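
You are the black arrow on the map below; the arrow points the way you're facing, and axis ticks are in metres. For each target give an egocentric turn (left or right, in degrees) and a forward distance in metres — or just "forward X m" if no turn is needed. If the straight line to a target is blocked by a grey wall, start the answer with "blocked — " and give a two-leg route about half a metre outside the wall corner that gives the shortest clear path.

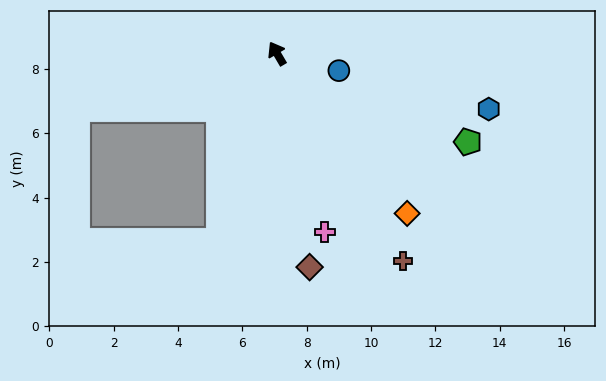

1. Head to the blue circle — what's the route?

turn right 136°, forward 2.0 m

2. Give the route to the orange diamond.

turn right 171°, forward 6.4 m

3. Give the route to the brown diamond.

turn left 158°, forward 6.7 m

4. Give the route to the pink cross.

turn left 164°, forward 5.7 m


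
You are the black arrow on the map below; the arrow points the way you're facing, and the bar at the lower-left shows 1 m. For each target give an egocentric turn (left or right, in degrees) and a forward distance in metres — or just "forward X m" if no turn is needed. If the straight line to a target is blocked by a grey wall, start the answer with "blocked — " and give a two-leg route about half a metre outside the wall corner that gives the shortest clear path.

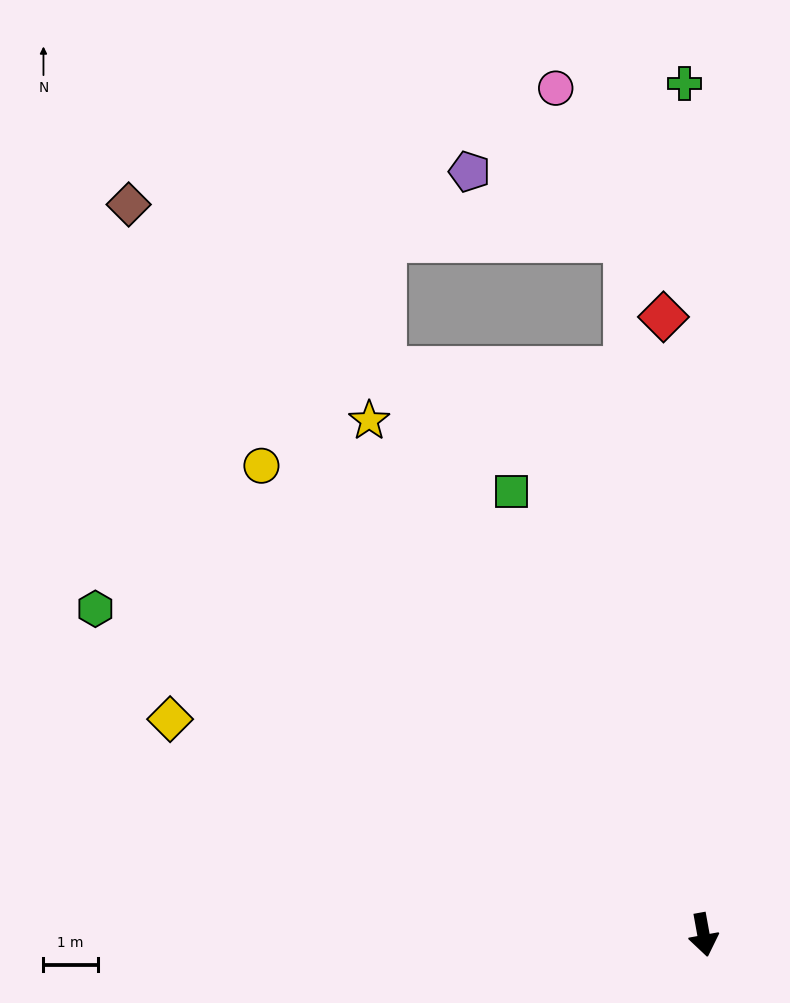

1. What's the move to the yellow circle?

turn right 147°, forward 11.9 m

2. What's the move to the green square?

turn right 167°, forward 8.9 m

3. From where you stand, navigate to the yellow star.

turn right 157°, forward 11.3 m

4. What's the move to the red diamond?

turn left 173°, forward 11.4 m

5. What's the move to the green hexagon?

turn right 128°, forward 12.7 m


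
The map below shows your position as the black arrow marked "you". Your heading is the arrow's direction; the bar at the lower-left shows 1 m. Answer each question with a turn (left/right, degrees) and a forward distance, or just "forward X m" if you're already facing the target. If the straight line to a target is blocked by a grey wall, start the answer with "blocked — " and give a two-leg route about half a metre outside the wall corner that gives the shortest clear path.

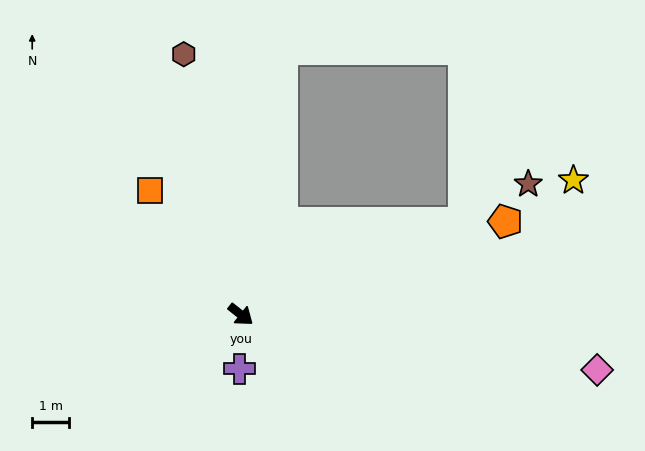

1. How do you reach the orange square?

turn left 165°, forward 4.2 m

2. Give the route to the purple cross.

turn right 53°, forward 1.5 m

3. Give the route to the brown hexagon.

turn left 141°, forward 7.2 m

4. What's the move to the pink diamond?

turn left 30°, forward 9.8 m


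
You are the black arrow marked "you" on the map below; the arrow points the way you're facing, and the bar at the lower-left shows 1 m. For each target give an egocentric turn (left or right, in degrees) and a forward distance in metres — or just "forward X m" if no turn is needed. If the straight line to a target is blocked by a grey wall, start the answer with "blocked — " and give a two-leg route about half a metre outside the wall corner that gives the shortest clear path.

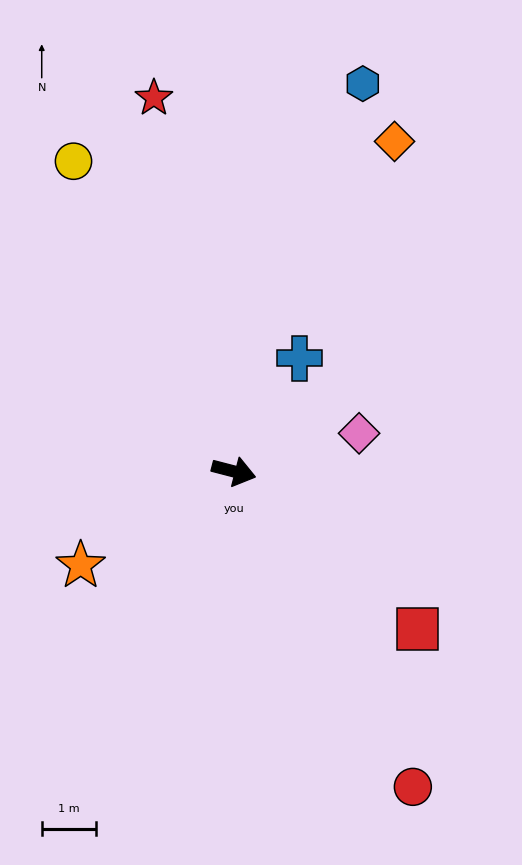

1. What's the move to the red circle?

turn right 46°, forward 6.7 m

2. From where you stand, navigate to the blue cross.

turn left 74°, forward 2.4 m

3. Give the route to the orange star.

turn right 134°, forward 3.3 m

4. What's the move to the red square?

turn right 26°, forward 4.4 m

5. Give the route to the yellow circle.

turn left 132°, forward 6.4 m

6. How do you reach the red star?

turn left 117°, forward 7.0 m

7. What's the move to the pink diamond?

turn left 31°, forward 2.4 m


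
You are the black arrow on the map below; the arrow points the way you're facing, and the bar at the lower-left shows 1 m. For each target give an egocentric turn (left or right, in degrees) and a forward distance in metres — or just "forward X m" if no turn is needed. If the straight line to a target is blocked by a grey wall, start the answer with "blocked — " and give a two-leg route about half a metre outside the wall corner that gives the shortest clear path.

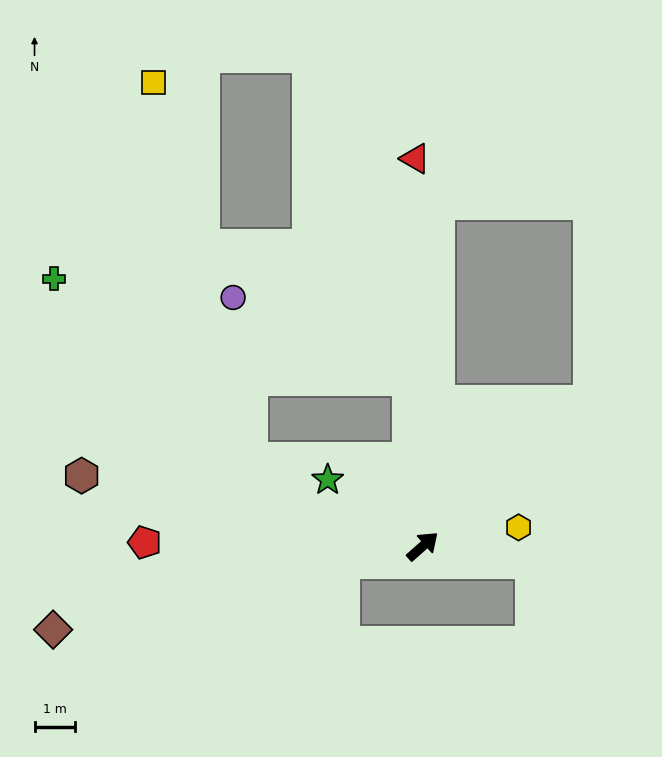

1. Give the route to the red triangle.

turn left 50°, forward 9.5 m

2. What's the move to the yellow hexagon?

turn right 31°, forward 2.4 m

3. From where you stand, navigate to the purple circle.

blocked — turn left 53°, forward 4.1 m, then turn left 61°, forward 4.7 m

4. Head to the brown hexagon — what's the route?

turn left 127°, forward 8.5 m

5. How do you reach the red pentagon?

turn left 138°, forward 6.8 m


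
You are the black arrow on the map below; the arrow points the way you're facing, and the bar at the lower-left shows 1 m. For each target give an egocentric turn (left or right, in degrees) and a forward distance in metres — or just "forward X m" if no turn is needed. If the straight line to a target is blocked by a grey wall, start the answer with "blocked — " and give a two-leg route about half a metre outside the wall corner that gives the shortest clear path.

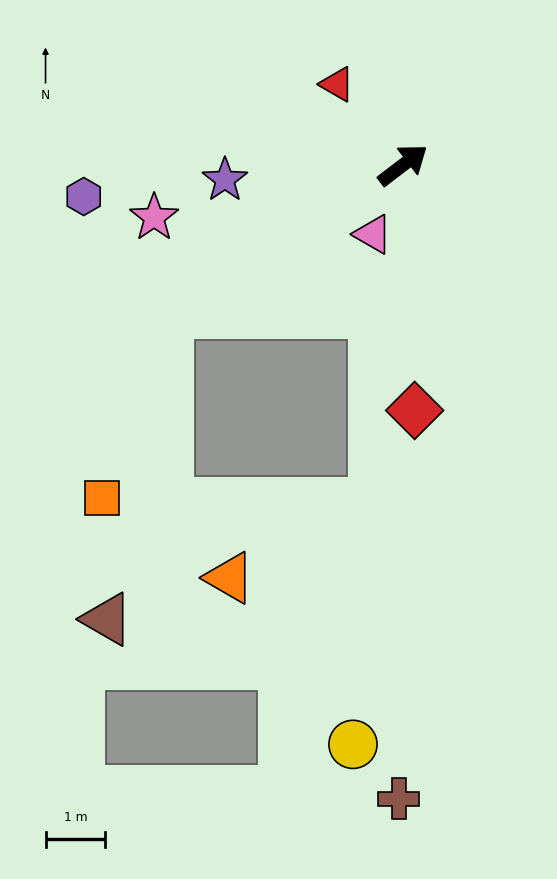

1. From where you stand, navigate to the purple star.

turn left 147°, forward 3.0 m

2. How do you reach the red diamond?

turn right 125°, forward 4.1 m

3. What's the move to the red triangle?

turn left 92°, forward 1.7 m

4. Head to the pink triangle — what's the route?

turn right 151°, forward 1.3 m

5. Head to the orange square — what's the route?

blocked — turn left 175°, forward 4.7 m, then turn left 38°, forward 3.3 m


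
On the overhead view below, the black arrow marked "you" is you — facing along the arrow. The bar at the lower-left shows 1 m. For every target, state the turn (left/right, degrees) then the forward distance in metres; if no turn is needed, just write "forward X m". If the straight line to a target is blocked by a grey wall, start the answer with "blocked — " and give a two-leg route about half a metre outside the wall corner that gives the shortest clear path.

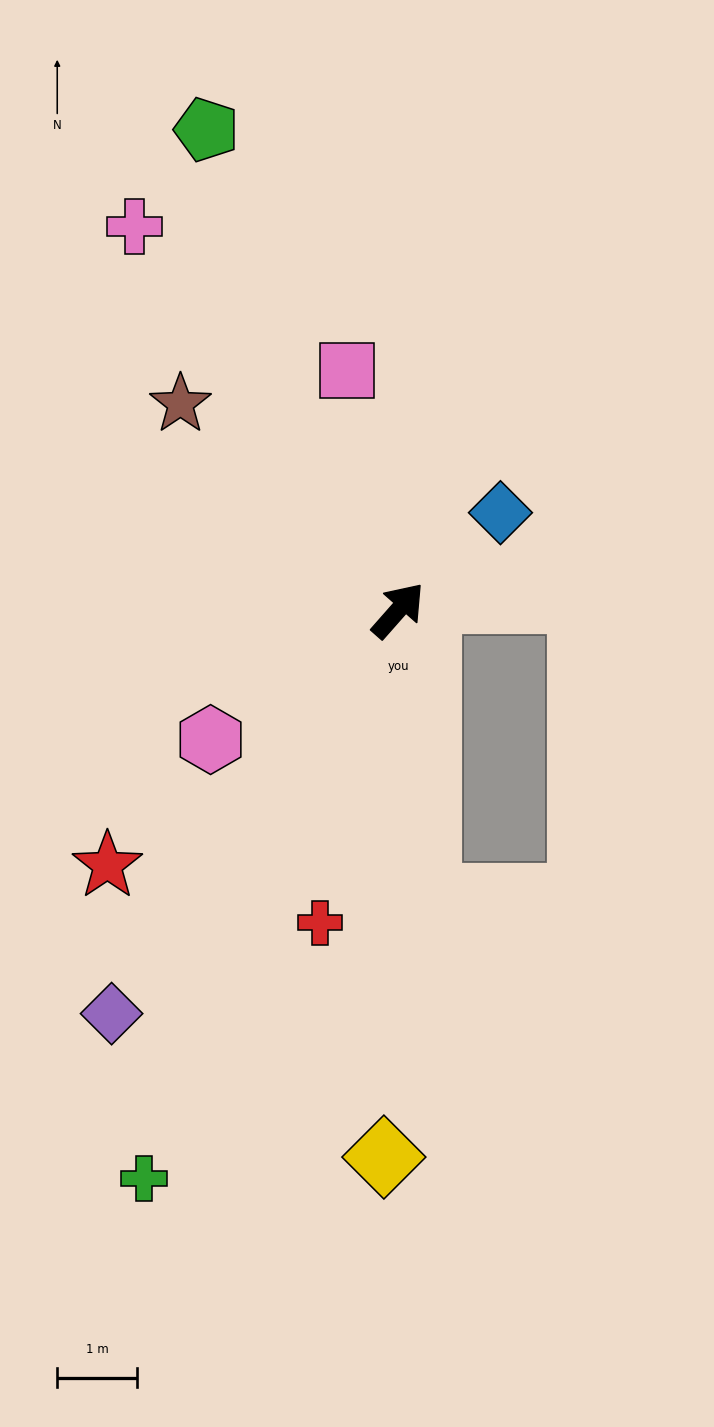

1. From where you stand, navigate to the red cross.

turn right 153°, forward 4.0 m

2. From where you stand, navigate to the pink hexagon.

turn left 166°, forward 2.9 m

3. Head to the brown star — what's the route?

turn left 88°, forward 3.8 m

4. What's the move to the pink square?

turn left 53°, forward 3.1 m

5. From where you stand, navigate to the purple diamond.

turn right 174°, forward 6.2 m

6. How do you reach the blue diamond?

turn right 5°, forward 1.8 m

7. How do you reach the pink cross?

turn left 76°, forward 5.8 m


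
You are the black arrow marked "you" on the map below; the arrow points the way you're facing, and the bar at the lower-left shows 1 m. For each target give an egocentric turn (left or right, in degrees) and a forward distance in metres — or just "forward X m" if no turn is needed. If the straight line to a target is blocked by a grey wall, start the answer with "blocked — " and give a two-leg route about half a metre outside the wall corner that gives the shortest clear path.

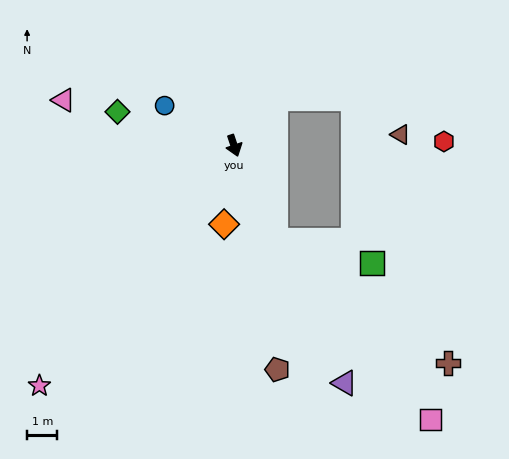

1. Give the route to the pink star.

turn right 58°, forward 10.2 m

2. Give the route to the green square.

blocked — turn left 5°, forward 3.4 m, then turn left 53°, forward 3.3 m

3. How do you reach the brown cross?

blocked — turn left 5°, forward 3.4 m, then turn left 31°, forward 7.0 m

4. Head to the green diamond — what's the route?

turn right 125°, forward 4.0 m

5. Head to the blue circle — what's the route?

turn right 138°, forward 2.6 m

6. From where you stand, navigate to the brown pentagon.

turn right 8°, forward 7.5 m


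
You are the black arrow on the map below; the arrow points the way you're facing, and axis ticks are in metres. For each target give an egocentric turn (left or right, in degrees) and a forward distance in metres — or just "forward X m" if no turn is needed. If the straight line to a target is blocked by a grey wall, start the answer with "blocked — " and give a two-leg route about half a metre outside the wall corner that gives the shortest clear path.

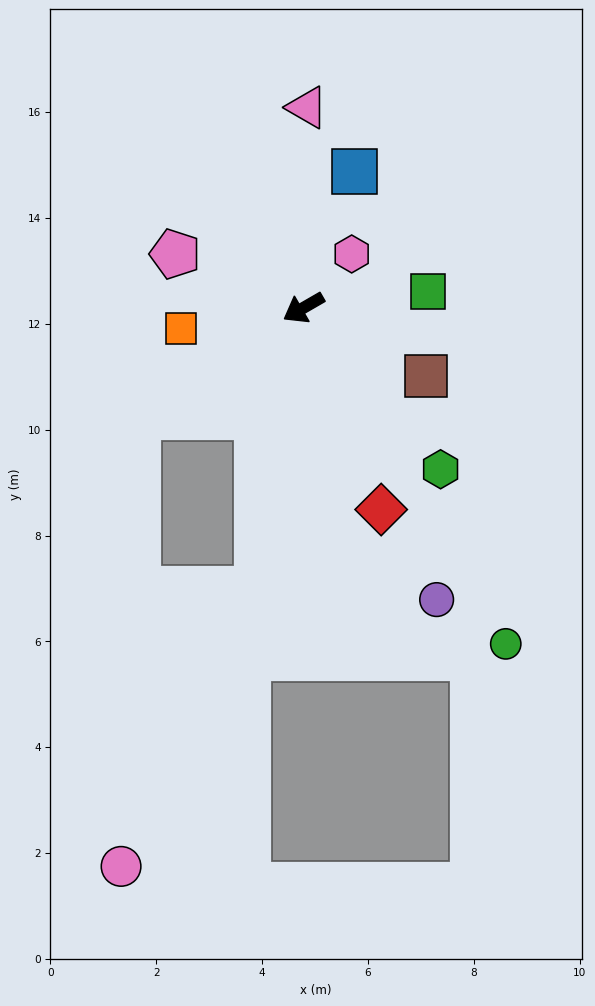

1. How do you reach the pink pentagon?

turn right 53°, forward 2.6 m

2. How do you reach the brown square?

turn left 121°, forward 2.6 m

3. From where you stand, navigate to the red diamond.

turn left 81°, forward 4.1 m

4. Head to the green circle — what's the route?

turn left 91°, forward 7.4 m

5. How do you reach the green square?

turn left 158°, forward 2.4 m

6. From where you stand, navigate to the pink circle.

blocked — turn left 51°, forward 5.4 m, then turn right 17°, forward 5.8 m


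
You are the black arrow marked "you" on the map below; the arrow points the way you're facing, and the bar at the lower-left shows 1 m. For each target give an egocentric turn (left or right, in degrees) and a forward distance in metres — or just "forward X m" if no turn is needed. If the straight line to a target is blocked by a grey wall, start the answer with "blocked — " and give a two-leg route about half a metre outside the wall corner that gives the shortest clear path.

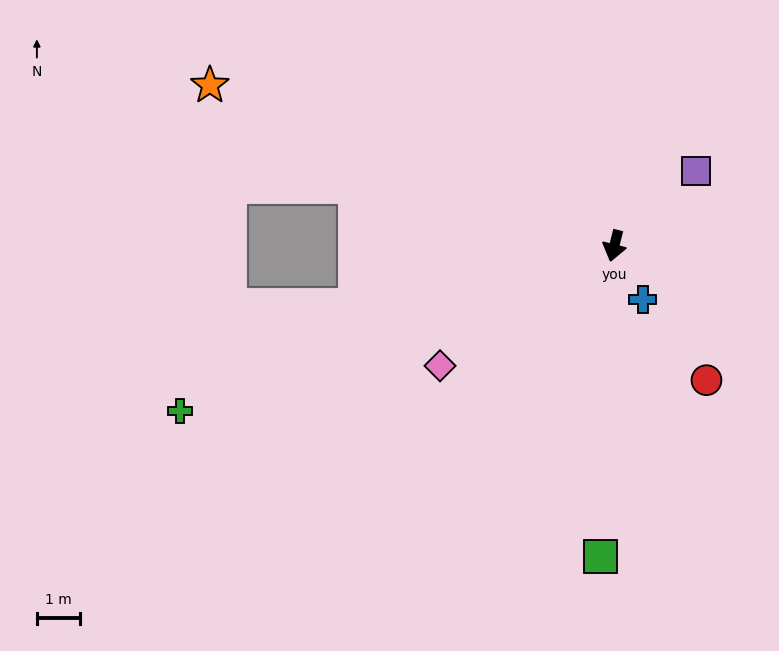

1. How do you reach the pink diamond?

turn right 41°, forward 4.9 m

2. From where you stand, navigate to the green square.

turn left 12°, forward 7.2 m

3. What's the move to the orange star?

turn right 98°, forward 10.1 m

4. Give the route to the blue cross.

turn left 42°, forward 1.4 m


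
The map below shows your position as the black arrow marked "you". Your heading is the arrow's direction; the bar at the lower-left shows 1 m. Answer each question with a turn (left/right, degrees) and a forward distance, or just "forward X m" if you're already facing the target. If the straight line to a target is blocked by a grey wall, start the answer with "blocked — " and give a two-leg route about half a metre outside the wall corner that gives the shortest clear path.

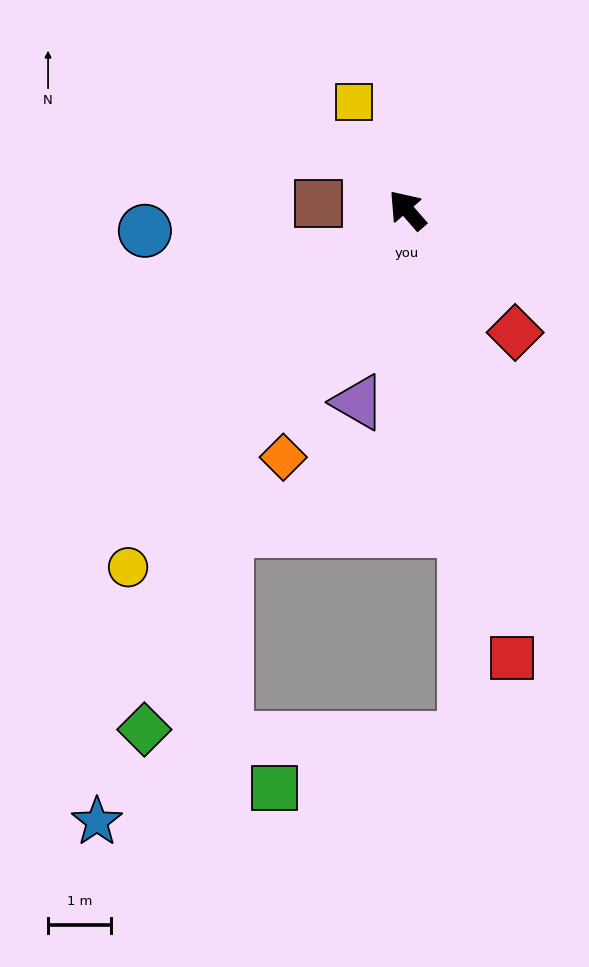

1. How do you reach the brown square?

turn left 45°, forward 1.4 m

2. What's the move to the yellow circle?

turn left 101°, forward 7.2 m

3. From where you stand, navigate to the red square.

turn left 152°, forward 7.3 m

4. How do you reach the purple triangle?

turn left 125°, forward 3.2 m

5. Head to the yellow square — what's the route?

turn right 15°, forward 1.9 m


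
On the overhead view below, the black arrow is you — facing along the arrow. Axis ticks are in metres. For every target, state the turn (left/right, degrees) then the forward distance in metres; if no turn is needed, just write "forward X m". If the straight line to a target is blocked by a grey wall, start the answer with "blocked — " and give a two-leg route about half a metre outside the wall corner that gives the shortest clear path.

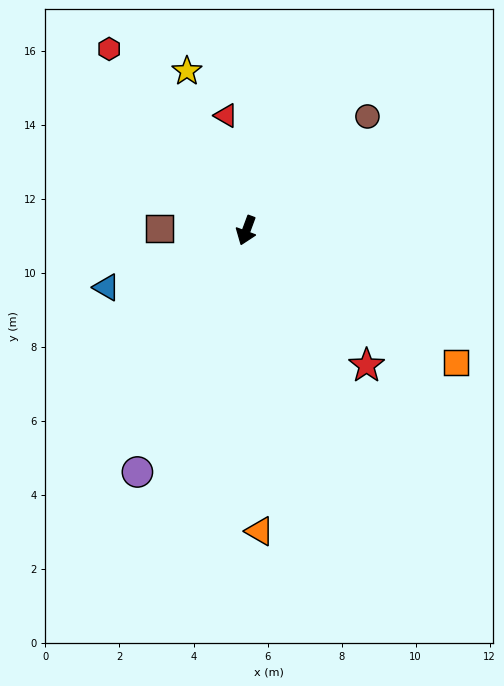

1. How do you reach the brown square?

turn right 71°, forward 2.3 m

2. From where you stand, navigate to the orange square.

turn left 78°, forward 6.7 m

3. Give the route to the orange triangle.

turn left 23°, forward 8.1 m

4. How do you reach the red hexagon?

turn right 123°, forward 6.1 m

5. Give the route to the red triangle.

turn right 150°, forward 3.2 m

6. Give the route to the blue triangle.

turn right 48°, forward 4.1 m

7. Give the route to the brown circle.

turn left 154°, forward 4.5 m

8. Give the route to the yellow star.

turn right 139°, forward 4.6 m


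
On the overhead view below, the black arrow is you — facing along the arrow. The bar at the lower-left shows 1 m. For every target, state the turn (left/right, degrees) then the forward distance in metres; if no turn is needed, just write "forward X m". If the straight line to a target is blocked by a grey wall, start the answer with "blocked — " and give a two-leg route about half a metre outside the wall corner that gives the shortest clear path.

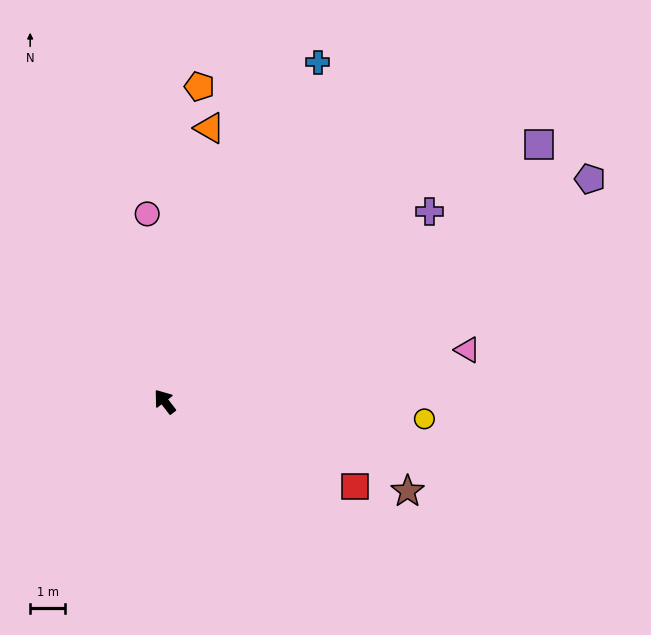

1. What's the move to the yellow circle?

turn right 131°, forward 7.4 m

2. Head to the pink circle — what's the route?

turn right 32°, forward 5.4 m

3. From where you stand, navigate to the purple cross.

turn right 92°, forward 9.3 m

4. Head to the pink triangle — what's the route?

turn right 118°, forward 8.8 m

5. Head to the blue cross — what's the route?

turn right 62°, forward 10.7 m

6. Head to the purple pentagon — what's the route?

turn right 100°, forward 13.7 m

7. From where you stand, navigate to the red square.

turn right 152°, forward 6.0 m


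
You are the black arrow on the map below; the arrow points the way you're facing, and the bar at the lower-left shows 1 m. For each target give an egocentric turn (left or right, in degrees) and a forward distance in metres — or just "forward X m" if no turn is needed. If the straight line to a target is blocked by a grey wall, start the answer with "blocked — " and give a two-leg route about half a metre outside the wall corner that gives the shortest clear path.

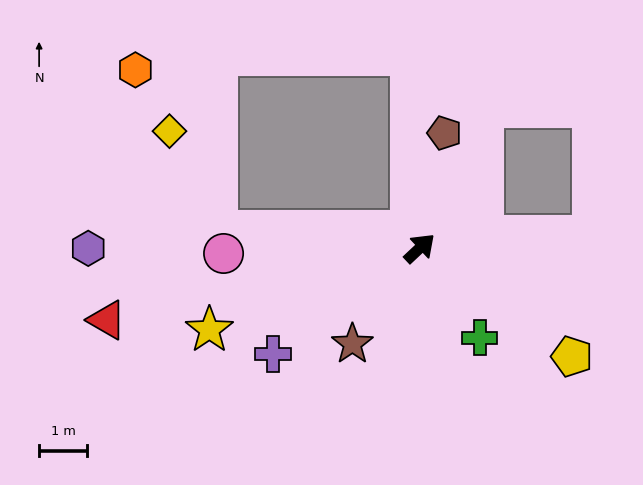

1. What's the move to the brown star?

turn right 168°, forward 2.4 m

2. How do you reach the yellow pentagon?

turn right 79°, forward 3.9 m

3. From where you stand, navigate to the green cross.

turn right 99°, forward 2.3 m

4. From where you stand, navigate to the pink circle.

turn left 138°, forward 4.1 m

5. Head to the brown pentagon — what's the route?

turn left 35°, forward 2.5 m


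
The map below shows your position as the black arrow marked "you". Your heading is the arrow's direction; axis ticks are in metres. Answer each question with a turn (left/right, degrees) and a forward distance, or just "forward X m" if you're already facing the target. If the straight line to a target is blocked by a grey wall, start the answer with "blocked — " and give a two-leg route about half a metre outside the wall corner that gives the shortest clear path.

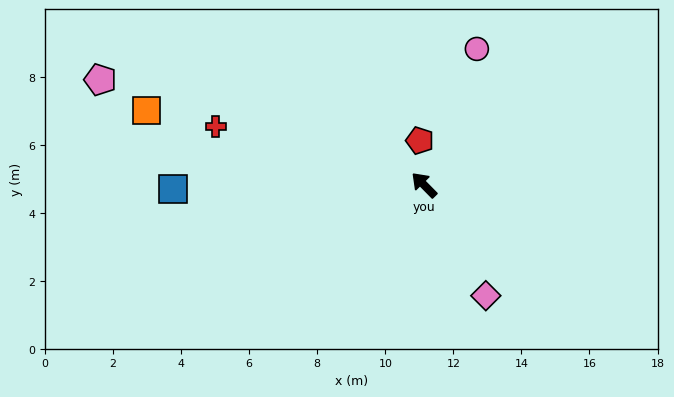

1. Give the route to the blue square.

turn left 46°, forward 7.4 m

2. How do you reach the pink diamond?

turn left 165°, forward 3.7 m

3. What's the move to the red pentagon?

turn right 39°, forward 1.3 m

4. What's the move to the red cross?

turn left 30°, forward 6.4 m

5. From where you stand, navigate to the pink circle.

turn right 66°, forward 4.3 m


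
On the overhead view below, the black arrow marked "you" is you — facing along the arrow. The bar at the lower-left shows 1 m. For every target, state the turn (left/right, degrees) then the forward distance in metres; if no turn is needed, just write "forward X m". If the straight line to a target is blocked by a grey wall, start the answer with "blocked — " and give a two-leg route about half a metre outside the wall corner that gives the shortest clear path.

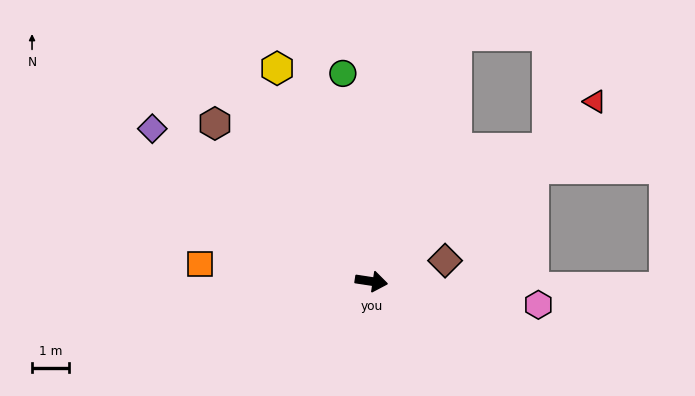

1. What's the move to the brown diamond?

turn left 24°, forward 2.1 m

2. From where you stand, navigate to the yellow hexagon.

turn left 122°, forward 6.3 m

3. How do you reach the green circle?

turn left 106°, forward 5.6 m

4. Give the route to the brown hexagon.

turn left 143°, forward 6.0 m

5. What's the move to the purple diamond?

turn left 154°, forward 7.2 m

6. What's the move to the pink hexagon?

forward 4.5 m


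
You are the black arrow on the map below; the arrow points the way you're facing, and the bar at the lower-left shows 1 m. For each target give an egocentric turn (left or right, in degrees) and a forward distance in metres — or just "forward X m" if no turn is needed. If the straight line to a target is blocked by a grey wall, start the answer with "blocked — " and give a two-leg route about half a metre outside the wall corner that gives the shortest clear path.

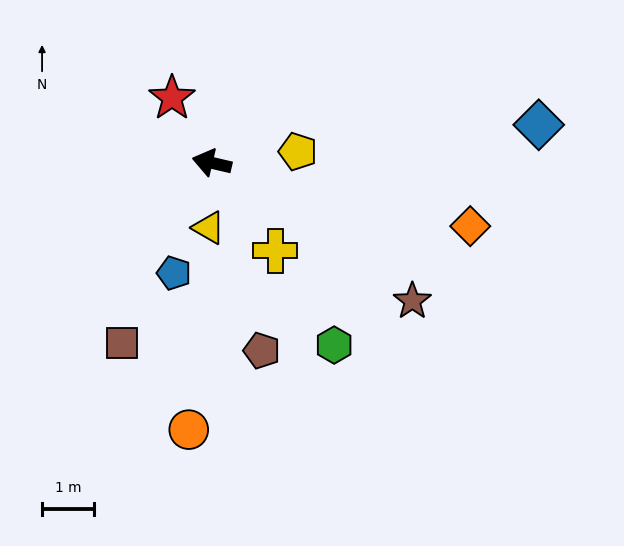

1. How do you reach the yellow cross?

turn left 139°, forward 2.1 m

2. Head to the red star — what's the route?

turn right 45°, forward 1.5 m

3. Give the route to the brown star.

turn left 159°, forward 4.7 m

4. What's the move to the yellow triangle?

turn left 100°, forward 1.3 m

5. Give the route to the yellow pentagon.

turn right 159°, forward 1.7 m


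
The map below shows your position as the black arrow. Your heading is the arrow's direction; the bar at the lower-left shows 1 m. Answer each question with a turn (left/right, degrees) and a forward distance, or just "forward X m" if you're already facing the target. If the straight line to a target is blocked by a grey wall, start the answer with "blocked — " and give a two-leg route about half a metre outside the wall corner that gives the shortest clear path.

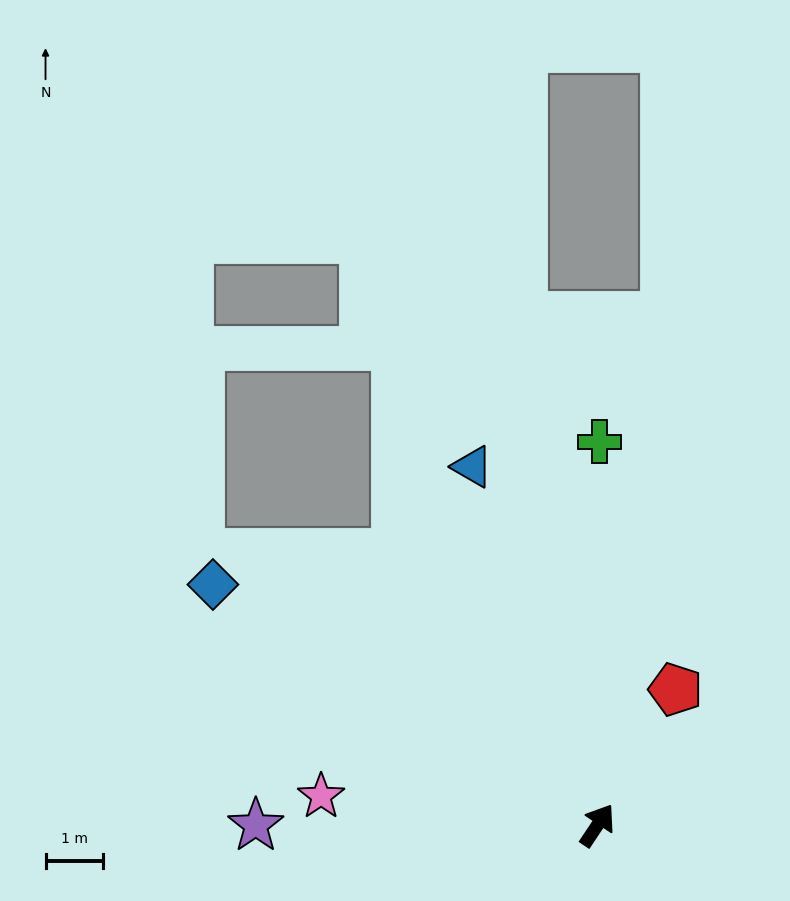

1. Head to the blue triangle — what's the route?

turn left 53°, forward 6.6 m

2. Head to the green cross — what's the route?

turn left 33°, forward 6.7 m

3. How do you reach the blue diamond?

turn left 92°, forward 7.9 m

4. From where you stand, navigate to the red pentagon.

turn left 4°, forward 2.7 m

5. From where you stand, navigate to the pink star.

turn left 118°, forward 4.9 m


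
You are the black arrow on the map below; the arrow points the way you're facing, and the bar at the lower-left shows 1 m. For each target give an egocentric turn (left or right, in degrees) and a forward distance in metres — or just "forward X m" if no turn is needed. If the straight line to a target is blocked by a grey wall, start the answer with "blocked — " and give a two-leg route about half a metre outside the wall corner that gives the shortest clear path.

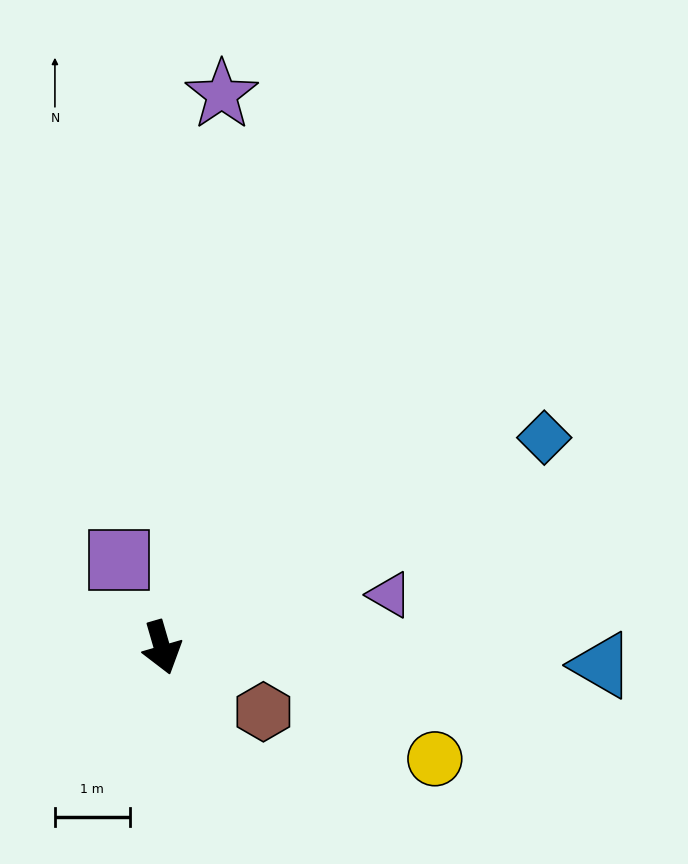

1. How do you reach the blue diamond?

turn left 103°, forward 5.8 m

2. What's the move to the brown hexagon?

turn left 41°, forward 1.6 m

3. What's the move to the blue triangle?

turn left 72°, forward 5.9 m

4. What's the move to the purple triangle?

turn left 87°, forward 3.1 m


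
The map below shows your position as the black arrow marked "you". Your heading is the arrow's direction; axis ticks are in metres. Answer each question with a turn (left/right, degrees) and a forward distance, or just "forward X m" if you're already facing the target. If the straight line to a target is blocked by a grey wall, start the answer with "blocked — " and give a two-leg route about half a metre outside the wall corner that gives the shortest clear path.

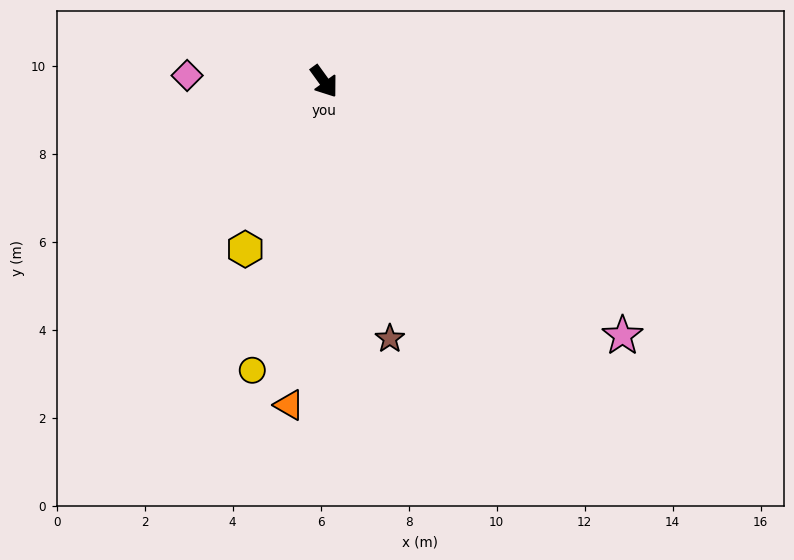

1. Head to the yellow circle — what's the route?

turn right 50°, forward 6.8 m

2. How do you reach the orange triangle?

turn right 42°, forward 7.4 m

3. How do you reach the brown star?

turn right 22°, forward 6.0 m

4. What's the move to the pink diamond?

turn right 128°, forward 3.1 m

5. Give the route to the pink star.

turn left 14°, forward 8.9 m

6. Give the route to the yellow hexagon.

turn right 61°, forward 4.2 m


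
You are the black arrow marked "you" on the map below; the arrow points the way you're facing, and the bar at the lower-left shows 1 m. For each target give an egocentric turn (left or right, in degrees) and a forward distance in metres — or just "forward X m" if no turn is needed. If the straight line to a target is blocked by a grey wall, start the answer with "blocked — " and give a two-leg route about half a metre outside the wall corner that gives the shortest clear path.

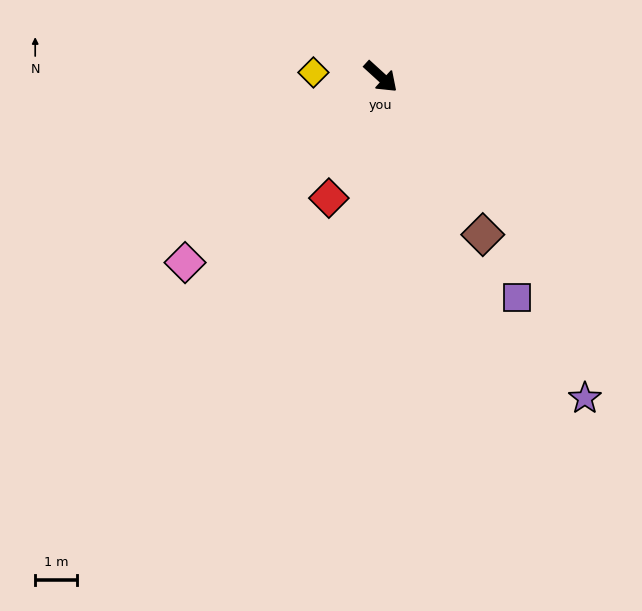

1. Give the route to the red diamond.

turn right 71°, forward 3.2 m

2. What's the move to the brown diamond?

turn right 15°, forward 4.5 m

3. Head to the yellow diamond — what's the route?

turn right 141°, forward 1.6 m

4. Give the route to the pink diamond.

turn right 94°, forward 6.5 m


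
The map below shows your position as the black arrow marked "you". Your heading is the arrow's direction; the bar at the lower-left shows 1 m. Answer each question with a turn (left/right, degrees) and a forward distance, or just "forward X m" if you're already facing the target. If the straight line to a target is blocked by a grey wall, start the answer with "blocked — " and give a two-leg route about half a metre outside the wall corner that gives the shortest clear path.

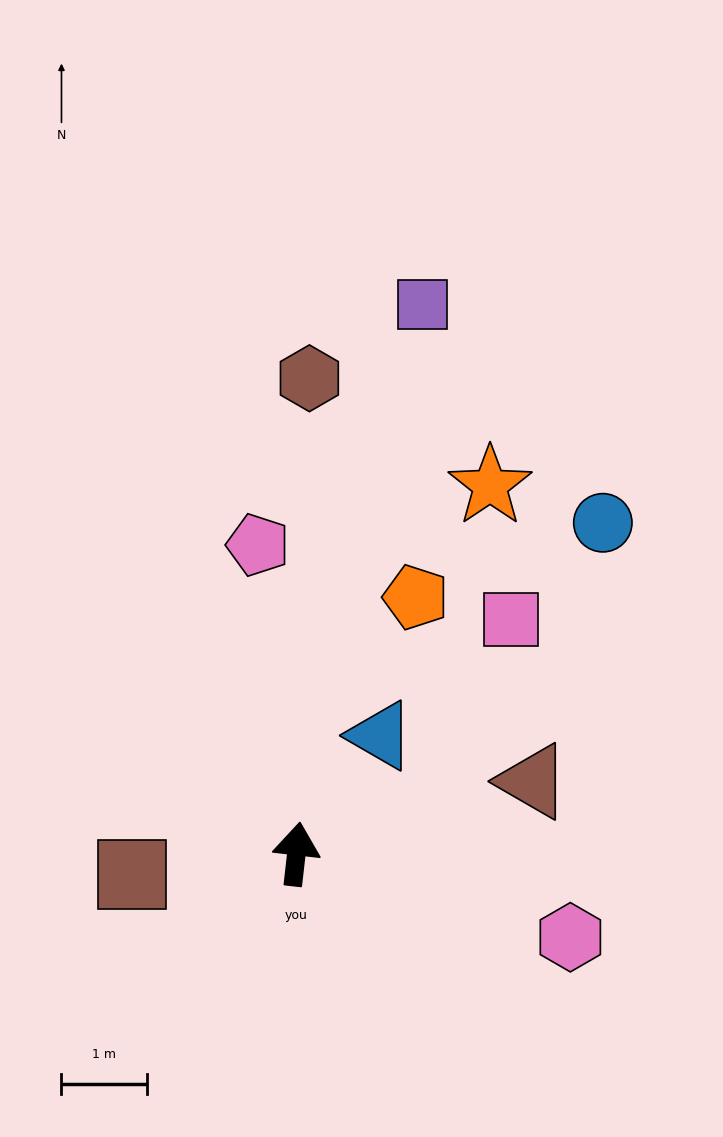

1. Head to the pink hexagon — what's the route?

turn right 100°, forward 3.3 m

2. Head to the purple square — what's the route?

turn right 7°, forward 6.6 m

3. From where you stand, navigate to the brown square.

turn left 104°, forward 1.9 m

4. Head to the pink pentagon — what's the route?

turn left 14°, forward 3.6 m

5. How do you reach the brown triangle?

turn right 66°, forward 2.9 m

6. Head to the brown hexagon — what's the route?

turn left 5°, forward 5.5 m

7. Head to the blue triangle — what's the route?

turn right 29°, forward 1.7 m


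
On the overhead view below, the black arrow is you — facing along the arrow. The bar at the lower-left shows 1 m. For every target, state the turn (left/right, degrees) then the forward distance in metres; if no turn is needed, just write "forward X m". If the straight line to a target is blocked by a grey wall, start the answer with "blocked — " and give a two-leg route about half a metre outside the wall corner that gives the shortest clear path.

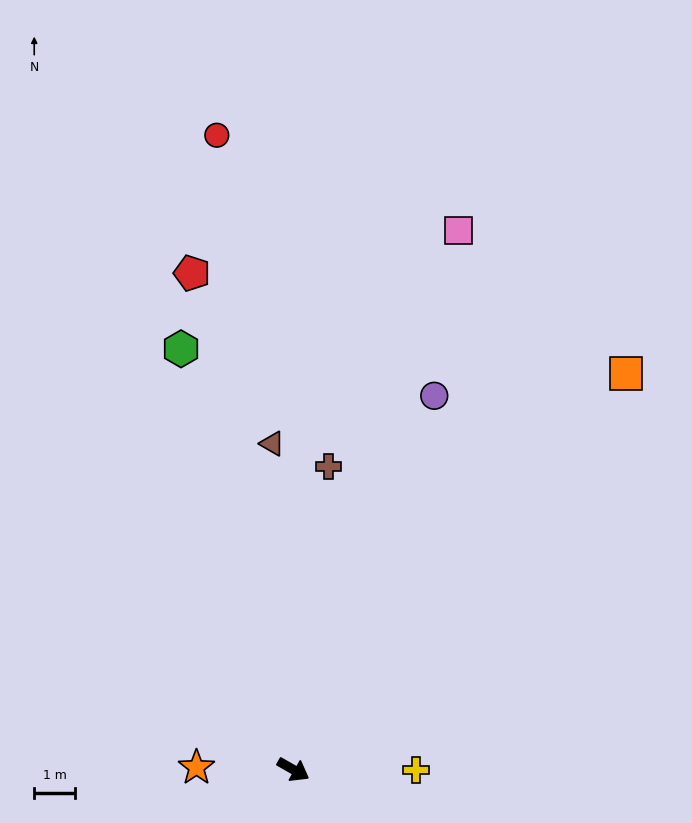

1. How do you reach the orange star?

turn right 152°, forward 2.4 m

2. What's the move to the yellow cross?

turn left 29°, forward 3.0 m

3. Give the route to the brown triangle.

turn left 123°, forward 8.1 m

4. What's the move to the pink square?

turn left 103°, forward 13.9 m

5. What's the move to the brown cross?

turn left 113°, forward 7.5 m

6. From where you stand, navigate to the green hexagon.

turn left 135°, forward 10.7 m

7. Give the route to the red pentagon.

turn left 131°, forward 12.5 m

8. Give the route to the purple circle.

turn left 99°, forward 9.9 m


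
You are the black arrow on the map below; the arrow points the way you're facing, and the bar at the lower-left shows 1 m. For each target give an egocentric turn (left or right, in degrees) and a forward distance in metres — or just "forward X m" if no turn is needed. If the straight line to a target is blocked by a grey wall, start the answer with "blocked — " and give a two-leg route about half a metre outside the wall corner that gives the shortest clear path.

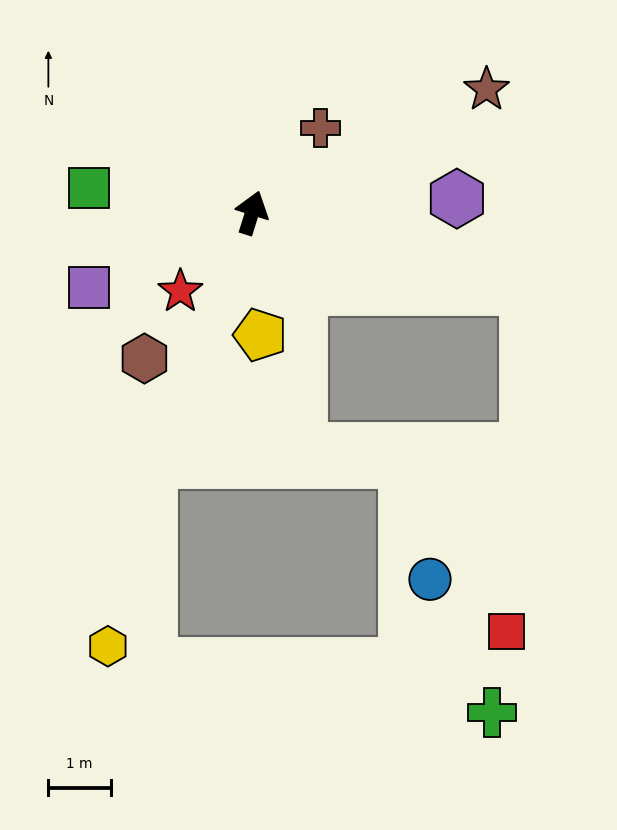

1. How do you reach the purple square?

turn left 132°, forward 2.9 m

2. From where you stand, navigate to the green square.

turn left 99°, forward 2.6 m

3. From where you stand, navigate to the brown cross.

turn right 22°, forward 1.7 m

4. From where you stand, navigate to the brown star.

turn right 45°, forward 4.2 m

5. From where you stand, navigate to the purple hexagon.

turn right 69°, forward 3.3 m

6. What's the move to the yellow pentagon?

turn right 159°, forward 2.0 m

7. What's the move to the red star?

turn left 155°, forward 1.7 m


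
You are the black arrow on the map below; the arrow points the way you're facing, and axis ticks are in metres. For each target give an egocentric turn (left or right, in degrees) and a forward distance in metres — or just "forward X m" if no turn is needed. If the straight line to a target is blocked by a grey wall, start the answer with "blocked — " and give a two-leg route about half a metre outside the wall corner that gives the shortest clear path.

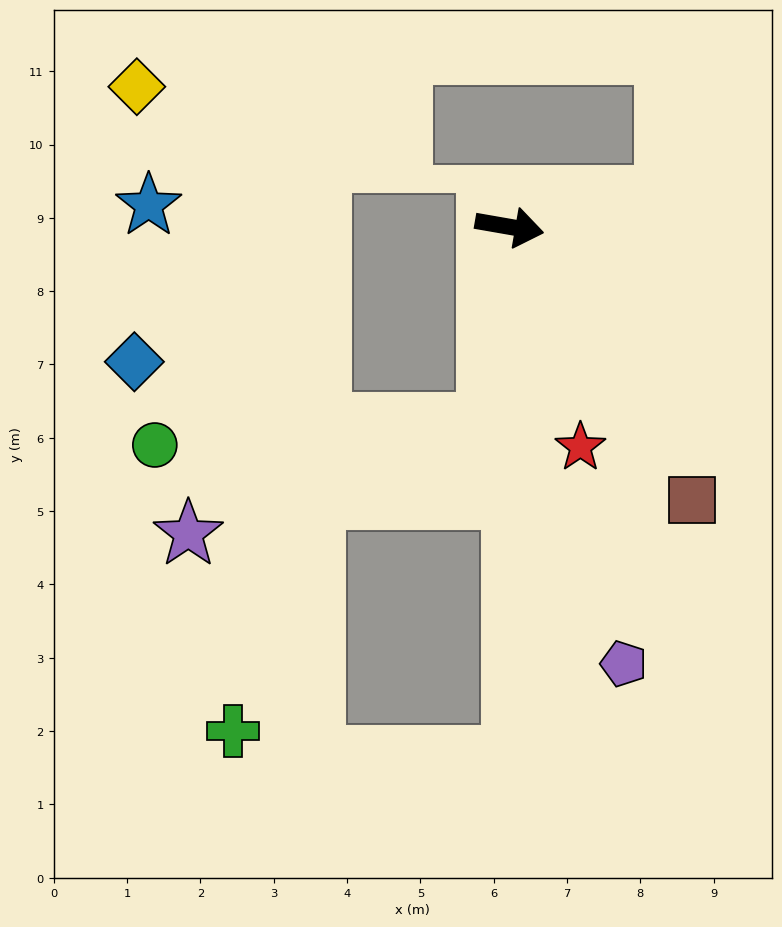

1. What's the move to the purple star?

blocked — turn right 86°, forward 2.7 m, then turn right 64°, forward 4.4 m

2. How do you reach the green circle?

blocked — turn right 86°, forward 2.7 m, then turn right 81°, forward 4.6 m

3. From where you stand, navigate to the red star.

turn right 62°, forward 3.2 m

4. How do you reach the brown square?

turn right 46°, forward 4.5 m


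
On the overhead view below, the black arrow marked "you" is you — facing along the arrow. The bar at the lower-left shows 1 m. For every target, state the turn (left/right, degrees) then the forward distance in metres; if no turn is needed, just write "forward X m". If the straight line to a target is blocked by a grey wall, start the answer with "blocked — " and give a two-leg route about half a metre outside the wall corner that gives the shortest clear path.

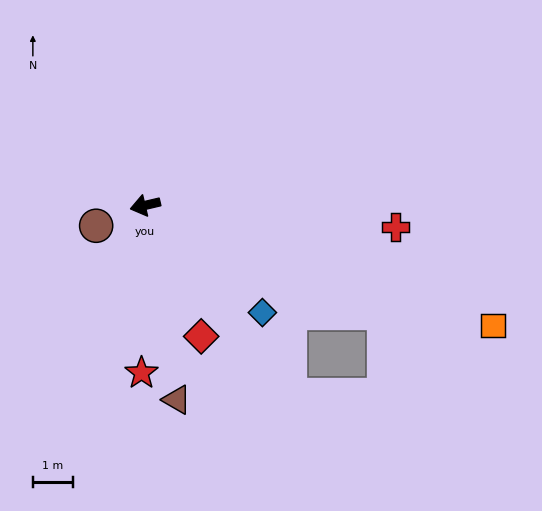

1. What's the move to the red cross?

turn left 162°, forward 6.3 m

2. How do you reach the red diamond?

turn left 100°, forward 3.6 m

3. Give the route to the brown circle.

turn left 9°, forward 1.3 m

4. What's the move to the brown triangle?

turn left 86°, forward 4.9 m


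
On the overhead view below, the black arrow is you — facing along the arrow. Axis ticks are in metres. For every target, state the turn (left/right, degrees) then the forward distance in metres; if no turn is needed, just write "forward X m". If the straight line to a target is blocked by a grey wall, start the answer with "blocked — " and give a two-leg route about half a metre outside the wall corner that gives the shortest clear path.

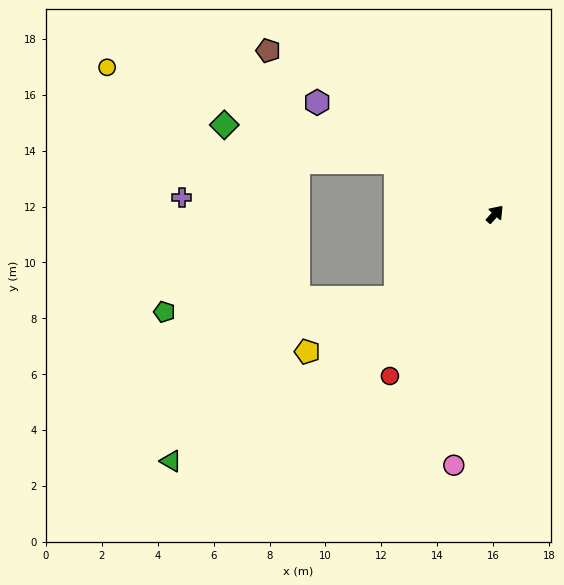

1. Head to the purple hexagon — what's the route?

turn left 100°, forward 7.5 m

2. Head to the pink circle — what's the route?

turn right 147°, forward 9.1 m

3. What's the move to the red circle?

turn right 171°, forward 6.9 m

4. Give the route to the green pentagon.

blocked — turn left 172°, forward 4.6 m, then turn right 36°, forward 8.3 m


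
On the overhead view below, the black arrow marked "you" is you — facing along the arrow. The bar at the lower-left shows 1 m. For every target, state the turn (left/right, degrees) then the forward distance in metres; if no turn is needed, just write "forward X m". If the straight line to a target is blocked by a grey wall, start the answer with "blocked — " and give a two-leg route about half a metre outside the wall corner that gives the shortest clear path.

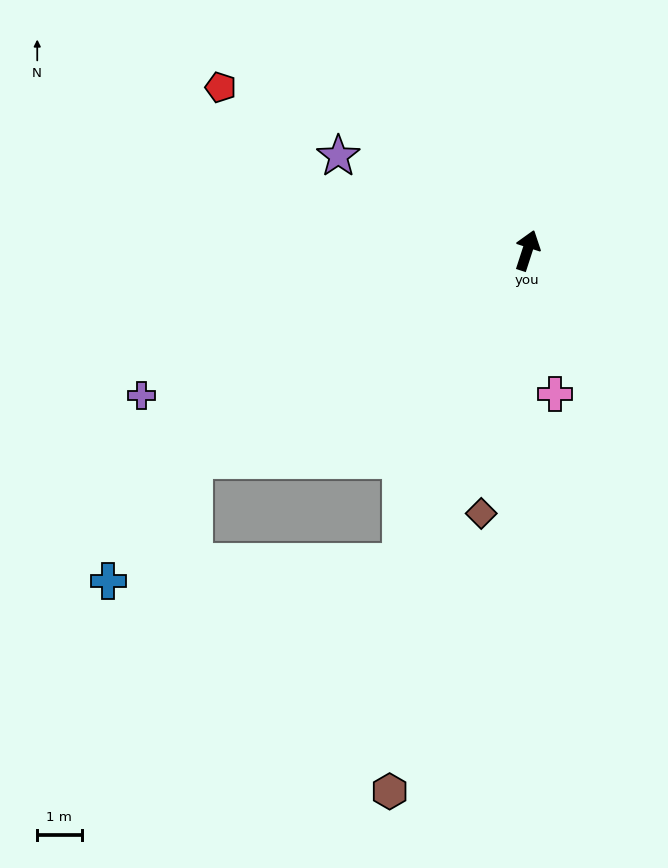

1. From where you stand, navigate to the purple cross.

turn left 129°, forward 9.3 m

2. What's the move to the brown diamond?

turn right 172°, forward 6.0 m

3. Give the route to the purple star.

turn left 81°, forward 4.8 m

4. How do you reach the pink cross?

turn right 151°, forward 3.3 m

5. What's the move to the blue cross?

blocked — turn left 140°, forward 8.9 m, then turn left 23°, forward 3.3 m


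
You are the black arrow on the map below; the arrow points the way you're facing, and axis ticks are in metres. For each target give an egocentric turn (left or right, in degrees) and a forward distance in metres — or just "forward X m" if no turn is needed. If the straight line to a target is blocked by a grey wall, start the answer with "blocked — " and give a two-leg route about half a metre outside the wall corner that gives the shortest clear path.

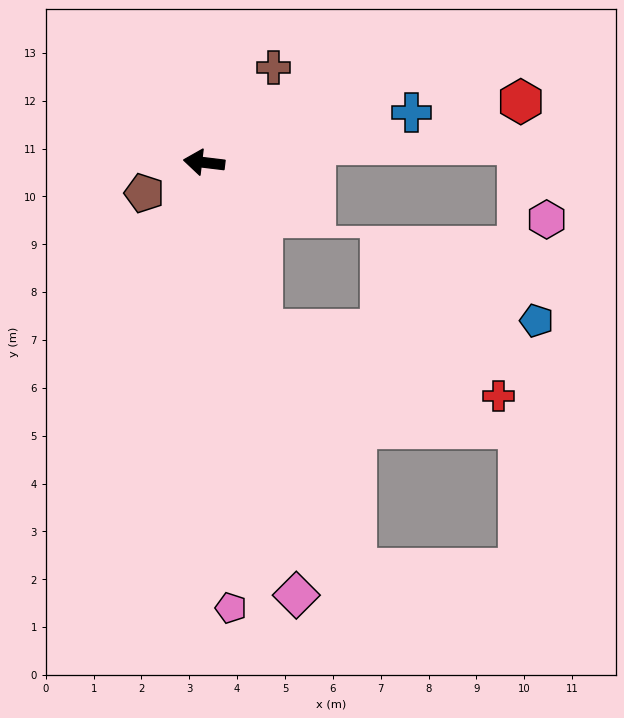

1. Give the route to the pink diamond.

turn left 109°, forward 9.2 m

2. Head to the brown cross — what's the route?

turn right 119°, forward 2.5 m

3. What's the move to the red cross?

blocked — turn left 116°, forward 3.7 m, then turn left 55°, forward 5.1 m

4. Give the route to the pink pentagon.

turn left 100°, forward 9.3 m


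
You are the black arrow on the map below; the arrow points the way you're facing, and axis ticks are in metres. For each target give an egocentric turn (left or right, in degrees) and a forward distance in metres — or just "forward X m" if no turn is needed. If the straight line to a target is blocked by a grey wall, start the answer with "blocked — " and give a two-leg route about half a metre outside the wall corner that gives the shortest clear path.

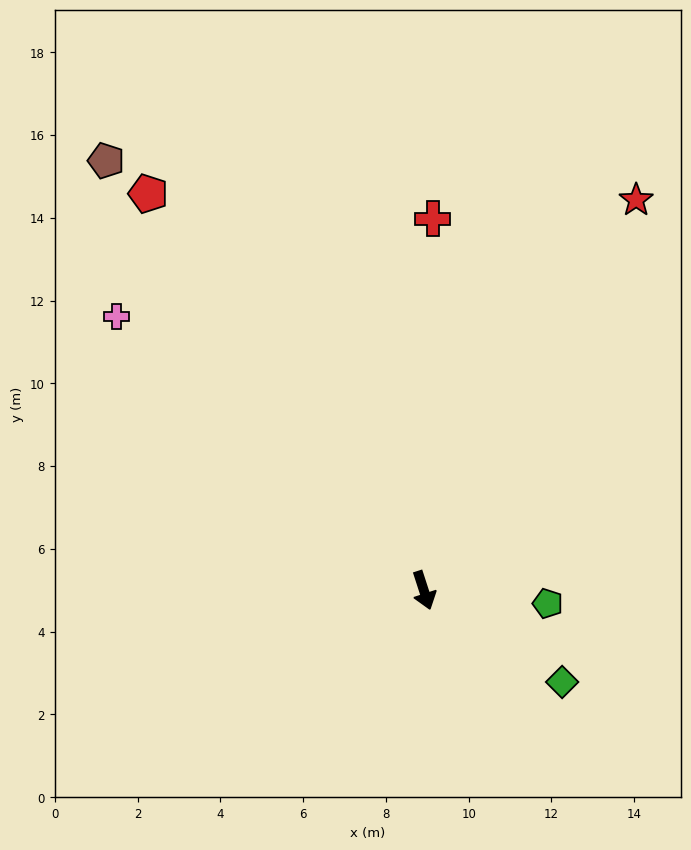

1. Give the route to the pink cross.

turn right 150°, forward 9.9 m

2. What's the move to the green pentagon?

turn left 66°, forward 3.0 m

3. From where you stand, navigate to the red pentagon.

turn right 163°, forward 11.7 m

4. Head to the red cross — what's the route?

turn left 161°, forward 9.0 m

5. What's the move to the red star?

turn left 134°, forward 10.7 m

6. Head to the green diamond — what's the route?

turn left 39°, forward 4.0 m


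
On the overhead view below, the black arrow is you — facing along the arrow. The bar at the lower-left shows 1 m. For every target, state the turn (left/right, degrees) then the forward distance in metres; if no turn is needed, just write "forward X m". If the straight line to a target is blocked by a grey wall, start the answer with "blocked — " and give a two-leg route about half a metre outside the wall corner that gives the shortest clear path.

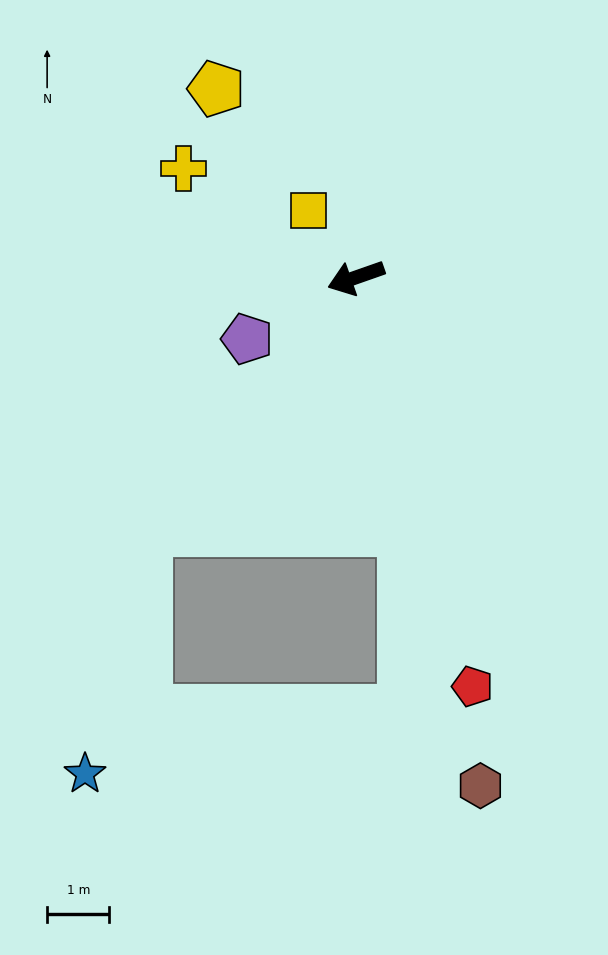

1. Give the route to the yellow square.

turn right 74°, forward 1.3 m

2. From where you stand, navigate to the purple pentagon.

turn left 10°, forward 2.0 m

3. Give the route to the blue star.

blocked — turn left 31°, forward 5.3 m, then turn left 26°, forward 4.0 m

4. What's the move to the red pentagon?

turn left 87°, forward 6.8 m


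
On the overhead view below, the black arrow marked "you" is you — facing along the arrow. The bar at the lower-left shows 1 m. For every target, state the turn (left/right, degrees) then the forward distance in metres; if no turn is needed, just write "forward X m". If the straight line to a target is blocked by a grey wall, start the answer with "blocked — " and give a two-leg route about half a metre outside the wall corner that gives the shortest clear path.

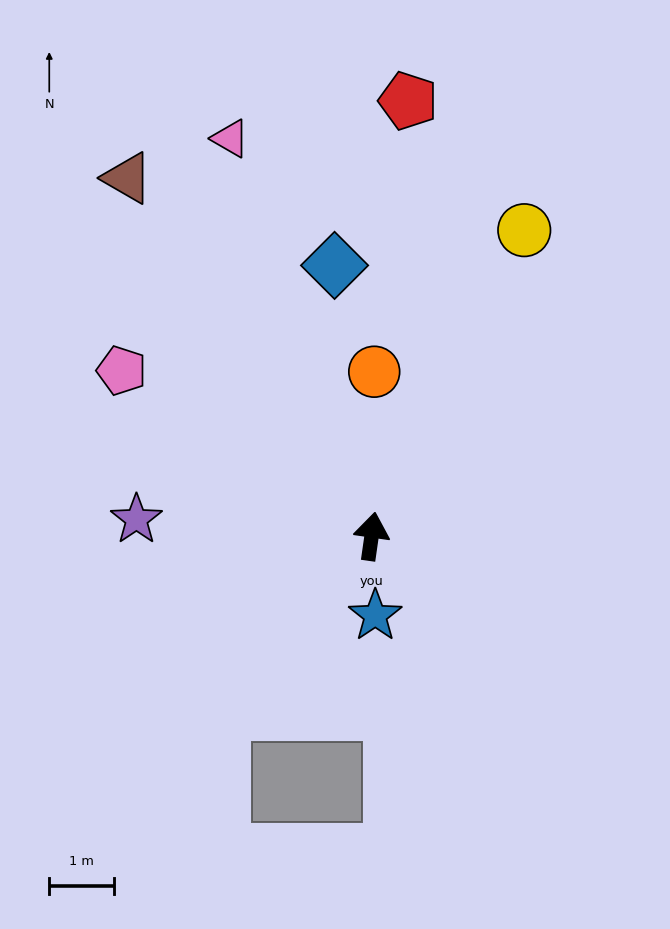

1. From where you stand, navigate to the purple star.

turn left 94°, forward 3.6 m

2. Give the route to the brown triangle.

turn left 42°, forward 6.7 m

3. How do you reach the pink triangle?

turn left 28°, forward 6.5 m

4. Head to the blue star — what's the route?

turn right 169°, forward 1.2 m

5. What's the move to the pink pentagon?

turn left 65°, forward 4.6 m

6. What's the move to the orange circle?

turn left 7°, forward 2.5 m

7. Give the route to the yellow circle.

turn right 18°, forward 5.3 m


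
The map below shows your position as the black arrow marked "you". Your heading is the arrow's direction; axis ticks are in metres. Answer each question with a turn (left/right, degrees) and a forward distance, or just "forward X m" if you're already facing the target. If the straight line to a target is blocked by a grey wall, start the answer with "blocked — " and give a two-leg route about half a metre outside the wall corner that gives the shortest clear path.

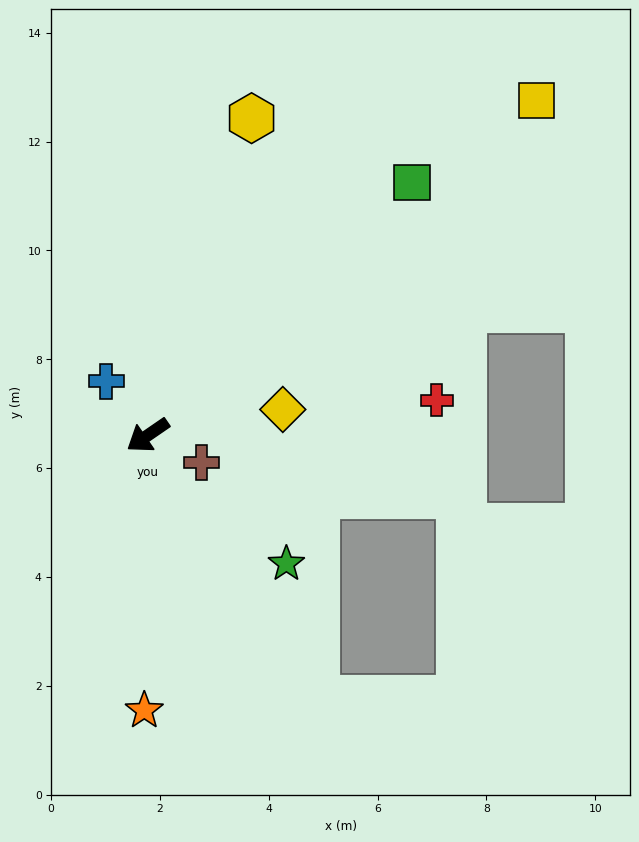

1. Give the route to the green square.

turn right 171°, forward 6.7 m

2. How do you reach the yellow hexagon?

turn right 143°, forward 6.1 m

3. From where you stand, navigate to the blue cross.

turn right 87°, forward 1.3 m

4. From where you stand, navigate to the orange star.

turn left 55°, forward 5.1 m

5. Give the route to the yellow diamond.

turn left 156°, forward 2.5 m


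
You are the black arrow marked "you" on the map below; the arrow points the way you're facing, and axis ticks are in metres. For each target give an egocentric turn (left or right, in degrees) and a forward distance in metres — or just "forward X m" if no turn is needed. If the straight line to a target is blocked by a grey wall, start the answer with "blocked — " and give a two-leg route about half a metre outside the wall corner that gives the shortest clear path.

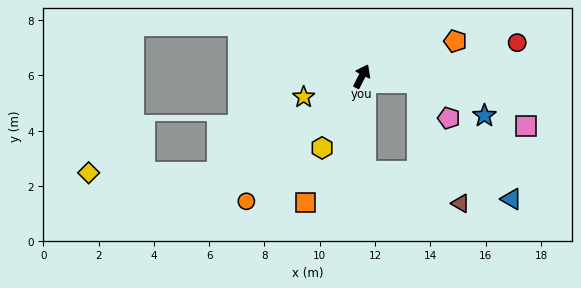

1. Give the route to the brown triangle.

blocked — turn right 68°, forward 2.0 m, then turn right 65°, forward 4.7 m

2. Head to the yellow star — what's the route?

turn left 137°, forward 2.2 m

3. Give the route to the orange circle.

turn left 164°, forward 6.2 m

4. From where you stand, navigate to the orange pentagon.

turn right 42°, forward 3.6 m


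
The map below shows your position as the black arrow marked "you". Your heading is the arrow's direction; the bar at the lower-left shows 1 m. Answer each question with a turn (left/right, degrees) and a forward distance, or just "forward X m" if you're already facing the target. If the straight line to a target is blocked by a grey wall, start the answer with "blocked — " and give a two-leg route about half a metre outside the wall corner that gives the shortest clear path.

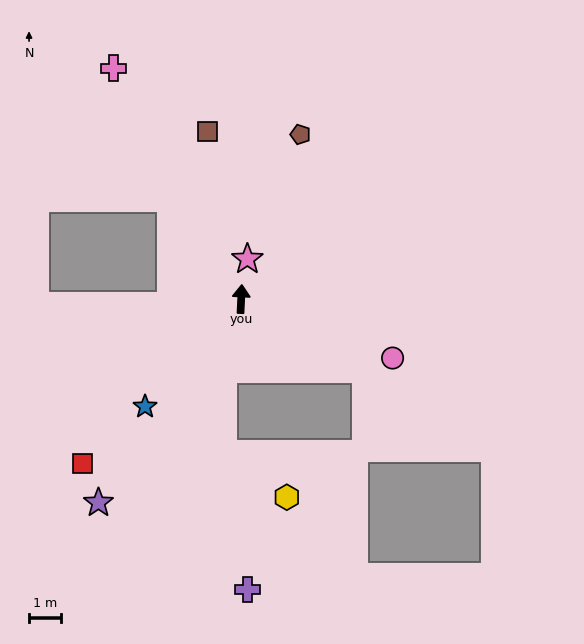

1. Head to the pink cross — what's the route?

turn left 32°, forward 8.4 m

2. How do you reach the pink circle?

turn right 109°, forward 5.1 m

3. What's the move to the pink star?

turn right 6°, forward 1.3 m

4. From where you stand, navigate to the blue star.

turn left 141°, forward 4.6 m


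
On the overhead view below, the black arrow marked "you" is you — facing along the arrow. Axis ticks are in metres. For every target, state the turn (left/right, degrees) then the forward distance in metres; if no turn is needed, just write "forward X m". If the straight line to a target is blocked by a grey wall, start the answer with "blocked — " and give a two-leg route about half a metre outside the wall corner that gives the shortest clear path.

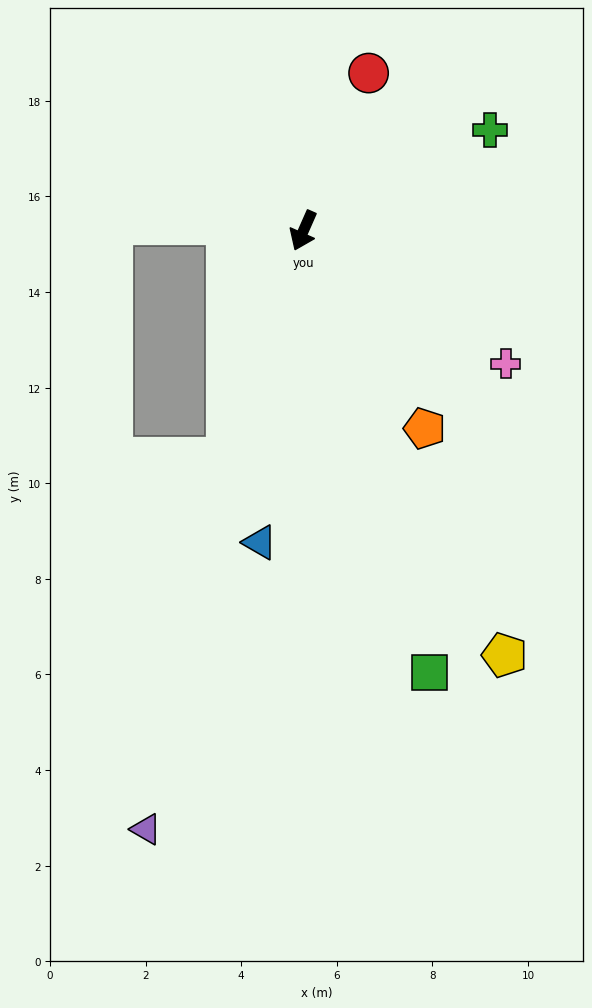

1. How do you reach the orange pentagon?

turn left 55°, forward 4.9 m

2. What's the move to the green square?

turn left 40°, forward 9.6 m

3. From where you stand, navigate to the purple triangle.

turn left 9°, forward 12.9 m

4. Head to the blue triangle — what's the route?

turn left 16°, forward 6.6 m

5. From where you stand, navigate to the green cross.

turn left 142°, forward 4.4 m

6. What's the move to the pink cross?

turn left 81°, forward 5.1 m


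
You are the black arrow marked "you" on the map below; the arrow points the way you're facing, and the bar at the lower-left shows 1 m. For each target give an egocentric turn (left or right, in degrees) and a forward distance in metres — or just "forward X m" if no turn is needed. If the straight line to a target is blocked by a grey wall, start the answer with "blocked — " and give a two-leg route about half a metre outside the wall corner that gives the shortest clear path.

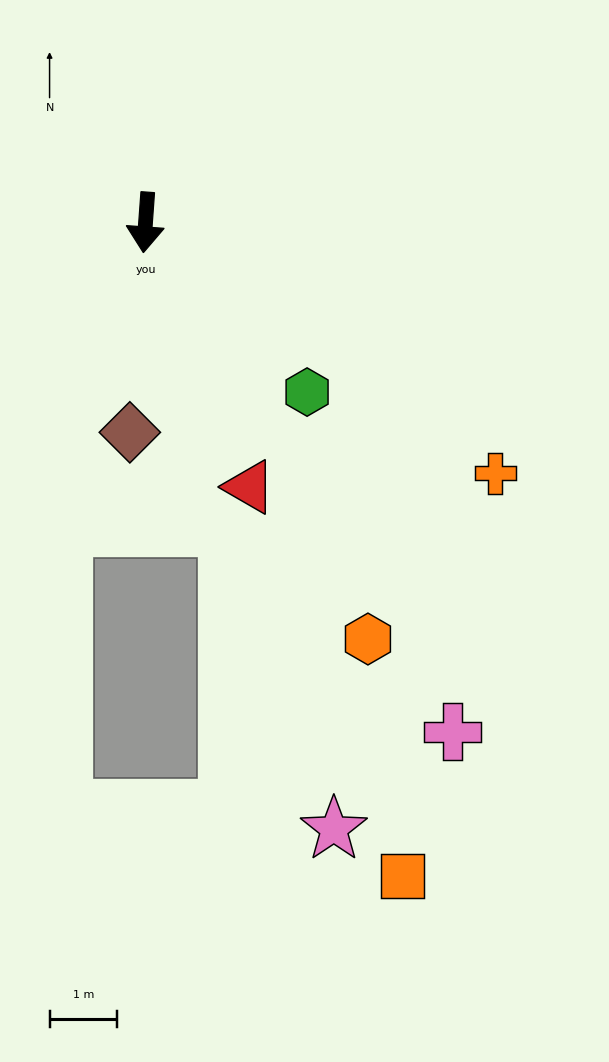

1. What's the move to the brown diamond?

forward 3.1 m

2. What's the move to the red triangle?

turn left 26°, forward 4.2 m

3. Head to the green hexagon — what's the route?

turn left 48°, forward 3.5 m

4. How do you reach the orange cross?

turn left 58°, forward 6.4 m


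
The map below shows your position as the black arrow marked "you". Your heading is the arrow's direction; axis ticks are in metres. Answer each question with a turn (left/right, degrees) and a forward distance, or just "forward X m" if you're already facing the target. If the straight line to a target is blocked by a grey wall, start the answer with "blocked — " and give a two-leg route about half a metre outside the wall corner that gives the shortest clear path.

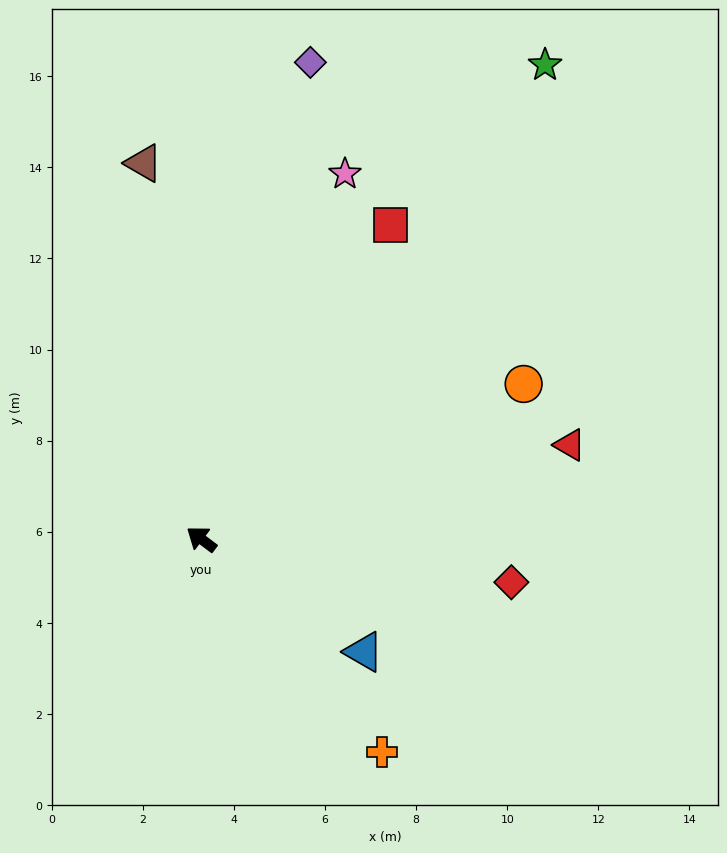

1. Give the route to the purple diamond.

turn right 66°, forward 10.7 m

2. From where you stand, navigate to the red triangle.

turn right 129°, forward 8.3 m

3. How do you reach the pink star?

turn right 75°, forward 8.6 m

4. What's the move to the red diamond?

turn right 151°, forward 6.9 m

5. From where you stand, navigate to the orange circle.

turn right 117°, forward 7.9 m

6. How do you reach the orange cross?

turn left 167°, forward 6.1 m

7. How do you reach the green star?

turn right 89°, forward 12.9 m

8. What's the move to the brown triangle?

turn right 44°, forward 8.3 m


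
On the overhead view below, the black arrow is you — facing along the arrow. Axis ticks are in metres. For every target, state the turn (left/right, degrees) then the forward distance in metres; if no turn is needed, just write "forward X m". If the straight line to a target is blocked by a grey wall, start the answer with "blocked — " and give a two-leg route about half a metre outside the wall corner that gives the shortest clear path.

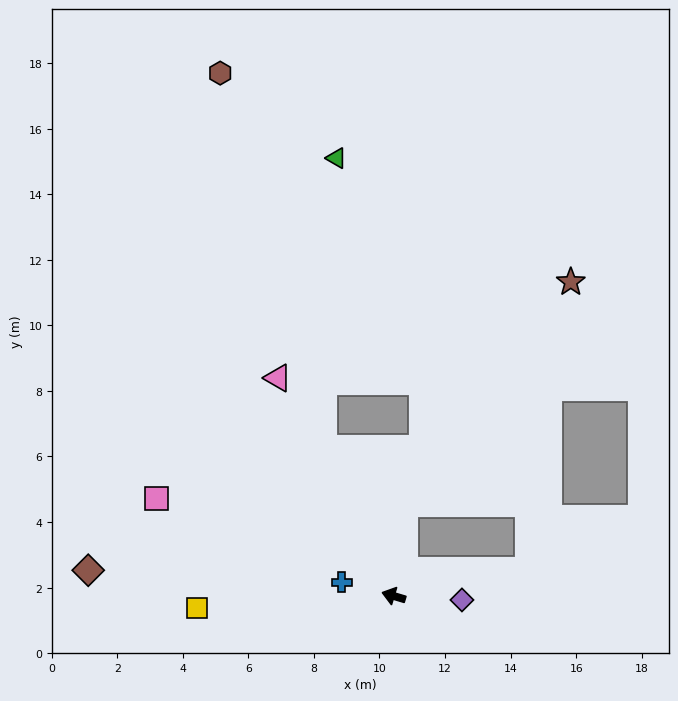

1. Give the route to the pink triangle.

turn right 45°, forward 7.5 m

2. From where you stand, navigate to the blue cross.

forward 1.6 m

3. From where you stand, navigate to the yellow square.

turn left 20°, forward 6.0 m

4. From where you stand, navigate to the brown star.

blocked — turn right 80°, forward 2.8 m, then turn right 30°, forward 8.5 m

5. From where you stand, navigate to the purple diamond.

turn right 167°, forward 2.1 m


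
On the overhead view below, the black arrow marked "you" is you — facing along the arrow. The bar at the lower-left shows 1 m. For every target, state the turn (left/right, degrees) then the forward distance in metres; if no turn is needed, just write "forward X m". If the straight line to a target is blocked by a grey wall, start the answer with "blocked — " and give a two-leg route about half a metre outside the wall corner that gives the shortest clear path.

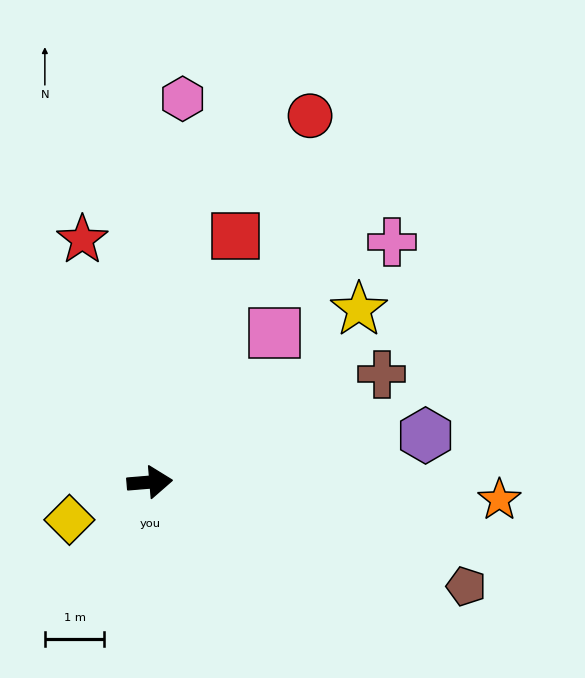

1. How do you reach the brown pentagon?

turn right 23°, forward 5.6 m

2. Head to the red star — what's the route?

turn left 101°, forward 4.2 m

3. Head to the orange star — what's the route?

turn right 8°, forward 5.9 m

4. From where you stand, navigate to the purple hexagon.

turn left 5°, forward 4.7 m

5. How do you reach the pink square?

turn left 45°, forward 3.3 m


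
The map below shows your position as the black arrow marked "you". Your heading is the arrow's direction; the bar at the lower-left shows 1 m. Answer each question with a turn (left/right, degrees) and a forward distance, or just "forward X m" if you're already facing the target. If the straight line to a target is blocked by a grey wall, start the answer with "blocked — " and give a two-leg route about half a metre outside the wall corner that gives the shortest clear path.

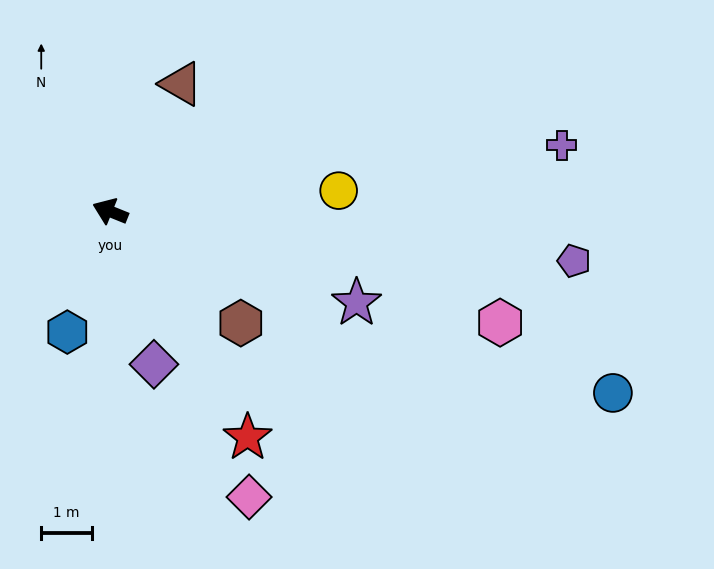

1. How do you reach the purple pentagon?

turn right 164°, forward 9.2 m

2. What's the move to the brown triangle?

turn right 97°, forward 2.9 m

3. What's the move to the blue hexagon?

turn left 92°, forward 2.5 m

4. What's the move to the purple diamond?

turn left 128°, forward 3.1 m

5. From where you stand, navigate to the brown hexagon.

turn left 161°, forward 3.4 m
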